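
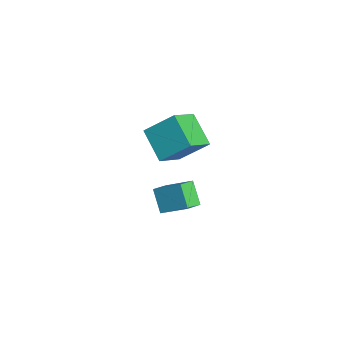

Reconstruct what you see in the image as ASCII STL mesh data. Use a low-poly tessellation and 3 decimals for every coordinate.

solid 
facet normal -0.834 -0.179 0.522
outer loop
vertex -3.19 -3.323 2.784
vertex -2.698 -1.966 4.035
vertex -4.058 -2.112 1.811
endloop
endfacet
facet normal -0.257 -0.711 -0.655
outer loop
vertex -2.482 -1.774 0.825
vertex -3.19 -3.323 2.784
vertex -4.058 -2.112 1.811
endloop
endfacet
facet normal -0.834 -0.179 0.522
outer loop
vertex -4.058 -2.112 1.811
vertex -2.698 -1.966 4.035
vertex -3.567 -0.755 3.062
endloop
endfacet
facet normal -0.488 0.681 -0.547
outer loop
vertex -3.567 -0.755 3.062
vertex -2.482 -1.774 0.825
vertex -4.058 -2.112 1.811
endloop
endfacet
facet normal 0.488 -0.681 0.546
outer loop
vertex -3.19 -3.323 2.784
vertex -1.122 -1.628 3.049
vertex -2.698 -1.966 4.035
endloop
endfacet
facet normal -0.257 -0.711 -0.655
outer loop
vertex -1.613 -2.985 1.798
vertex -3.19 -3.323 2.784
vertex -2.482 -1.774 0.825
endloop
endfacet
facet normal 0.488 -0.681 0.547
outer loop
vertex -1.613 -2.985 1.798
vertex -1.122 -1.628 3.049
vertex -3.19 -3.323 2.784
endloop
endfacet
facet normal 0.257 0.711 0.655
outer loop
vertex -2.698 -1.966 4.035
vertex -1.122 -1.628 3.049
vertex -3.567 -0.755 3.062
endloop
endfacet
facet normal -0.488 0.681 -0.547
outer loop
vertex -1.99 -0.417 2.076
vertex -2.482 -1.774 0.825
vertex -3.567 -0.755 3.062
endloop
endfacet
facet normal 0.257 0.711 0.655
outer loop
vertex -3.567 -0.755 3.062
vertex -1.122 -1.628 3.049
vertex -1.99 -0.417 2.076
endloop
endfacet
facet normal 0.834 0.179 -0.522
outer loop
vertex -1.99 -0.417 2.076
vertex -1.613 -2.985 1.798
vertex -2.482 -1.774 0.825
endloop
endfacet
facet normal 0.834 0.179 -0.522
outer loop
vertex -1.122 -1.628 3.049
vertex -1.613 -2.985 1.798
vertex -1.99 -0.417 2.076
endloop
endfacet
facet normal -0.676 -0.069 0.733
outer loop
vertex -3.751 -2.733 -2.495
vertex -2.851 -1.605 -1.559
vertex -4.29 -1.951 -2.919
endloop
endfacet
facet normal -0.524 -0.656 -0.544
outer loop
vertex -3.329 -1.855 -3.961
vertex -3.751 -2.733 -2.495
vertex -4.29 -1.951 -2.919
endloop
endfacet
facet normal -0.677 -0.067 0.733
outer loop
vertex -4.29 -1.951 -2.919
vertex -2.851 -1.605 -1.559
vertex -3.389 -0.823 -1.984
endloop
endfacet
facet normal -0.518 0.752 -0.408
outer loop
vertex -3.389 -0.823 -1.984
vertex -3.329 -1.855 -3.961
vertex -4.29 -1.951 -2.919
endloop
endfacet
facet normal 0.518 -0.752 0.408
outer loop
vertex -3.751 -2.733 -2.495
vertex -1.89 -1.509 -2.601
vertex -2.851 -1.605 -1.559
endloop
endfacet
facet normal -0.524 -0.656 -0.544
outer loop
vertex -2.791 -2.637 -3.536
vertex -3.751 -2.733 -2.495
vertex -3.329 -1.855 -3.961
endloop
endfacet
facet normal 0.518 -0.752 0.408
outer loop
vertex -2.791 -2.637 -3.536
vertex -1.89 -1.509 -2.601
vertex -3.751 -2.733 -2.495
endloop
endfacet
facet normal 0.524 0.656 0.544
outer loop
vertex -2.851 -1.605 -1.559
vertex -1.89 -1.509 -2.601
vertex -3.389 -0.823 -1.984
endloop
endfacet
facet normal -0.518 0.752 -0.408
outer loop
vertex -2.429 -0.727 -3.025
vertex -3.329 -1.855 -3.961
vertex -3.389 -0.823 -1.984
endloop
endfacet
facet normal 0.524 0.656 0.544
outer loop
vertex -3.389 -0.823 -1.984
vertex -1.89 -1.509 -2.601
vertex -2.429 -0.727 -3.025
endloop
endfacet
facet normal 0.677 0.068 -0.733
outer loop
vertex -2.429 -0.727 -3.025
vertex -2.791 -2.637 -3.536
vertex -3.329 -1.855 -3.961
endloop
endfacet
facet normal 0.676 0.068 -0.734
outer loop
vertex -1.89 -1.509 -2.601
vertex -2.791 -2.637 -3.536
vertex -2.429 -0.727 -3.025
endloop
endfacet

endsolid


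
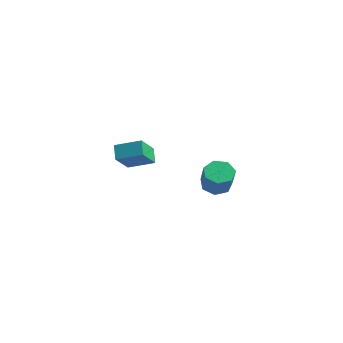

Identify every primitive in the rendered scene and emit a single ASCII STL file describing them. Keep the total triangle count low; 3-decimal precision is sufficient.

solid 
facet normal -0.478 0.344 -0.808
outer loop
vertex -2.736 4.325 -3.028
vertex -3.631 4.182 -2.56
vertex -3.037 5.011 -2.558
endloop
endfacet
facet normal 0.810 0.529 -0.253
outer loop
vertex -2.736 4.325 -3.028
vertex -3.037 5.011 -2.558
vertex -1.814 3.66 -1.468
endloop
endfacet
facet normal 0.810 0.529 -0.254
outer loop
vertex -1.814 3.66 -1.468
vertex -3.037 5.011 -2.558
vertex -2.115 4.347 -0.998
endloop
endfacet
facet normal 0.477 -0.344 0.809
outer loop
vertex -1.814 3.66 -1.468
vertex -2.115 4.347 -0.998
vertex -2.709 3.518 -1.0
endloop
endfacet
facet normal -0.478 0.344 -0.808
outer loop
vertex -3.037 5.011 -2.558
vertex -3.631 4.182 -2.56
vertex -3.785 5.074 -2.089
endloop
endfacet
facet normal 0.240 0.936 0.257
outer loop
vertex -3.037 5.011 -2.558
vertex -3.785 5.074 -2.089
vertex -2.115 4.347 -0.998
endloop
endfacet
facet normal 0.239 0.936 0.258
outer loop
vertex -2.115 4.347 -0.998
vertex -3.785 5.074 -2.089
vertex -2.863 4.409 -0.529
endloop
endfacet
facet normal 0.478 -0.344 0.808
outer loop
vertex -2.115 4.347 -0.998
vertex -2.863 4.409 -0.529
vertex -2.709 3.518 -1.0
endloop
endfacet
facet normal -0.478 0.344 -0.808
outer loop
vertex -3.785 5.074 -2.089
vertex -3.631 4.182 -2.56
vertex -4.417 4.465 -1.975
endloop
endfacet
facet normal -0.512 0.639 0.575
outer loop
vertex -3.785 5.074 -2.089
vertex -4.417 4.465 -1.975
vertex -2.863 4.409 -0.529
endloop
endfacet
facet normal -0.512 0.639 0.575
outer loop
vertex -2.863 4.409 -0.529
vertex -4.417 4.465 -1.975
vertex -3.495 3.8 -0.415
endloop
endfacet
facet normal 0.478 -0.345 0.808
outer loop
vertex -2.863 4.409 -0.529
vertex -3.495 3.8 -0.415
vertex -2.709 3.518 -1.0
endloop
endfacet
facet normal -0.478 0.344 -0.808
outer loop
vertex -4.417 4.465 -1.975
vertex -3.631 4.182 -2.56
vertex -4.457 3.643 -2.301
endloop
endfacet
facet normal -0.877 -0.139 0.459
outer loop
vertex -4.417 4.465 -1.975
vertex -4.457 3.643 -2.301
vertex -3.495 3.8 -0.415
endloop
endfacet
facet normal -0.877 -0.140 0.459
outer loop
vertex -3.495 3.8 -0.415
vertex -4.457 3.643 -2.301
vertex -3.535 2.979 -0.741
endloop
endfacet
facet normal 0.478 -0.344 0.808
outer loop
vertex -3.495 3.8 -0.415
vertex -3.535 2.979 -0.741
vertex -2.709 3.518 -1.0
endloop
endfacet
facet normal -0.478 0.344 -0.808
outer loop
vertex -4.457 3.643 -2.301
vertex -3.631 4.182 -2.56
vertex -3.875 3.227 -2.822
endloop
endfacet
facet normal -0.583 -0.813 -0.002
outer loop
vertex -4.457 3.643 -2.301
vertex -3.875 3.227 -2.822
vertex -3.535 2.979 -0.741
endloop
endfacet
facet normal -0.583 -0.813 -0.002
outer loop
vertex -3.535 2.979 -0.741
vertex -3.875 3.227 -2.822
vertex -2.953 2.563 -1.263
endloop
endfacet
facet normal 0.478 -0.345 0.808
outer loop
vertex -3.535 2.979 -0.741
vertex -2.953 2.563 -1.263
vertex -2.709 3.518 -1.0
endloop
endfacet
facet normal -0.478 0.344 -0.808
outer loop
vertex -3.875 3.227 -2.822
vertex -3.631 4.182 -2.56
vertex -3.109 3.531 -3.146
endloop
endfacet
facet normal 0.151 -0.874 -0.462
outer loop
vertex -3.875 3.227 -2.822
vertex -3.109 3.531 -3.146
vertex -2.953 2.563 -1.263
endloop
endfacet
facet normal 0.151 -0.874 -0.462
outer loop
vertex -2.953 2.563 -1.263
vertex -3.109 3.531 -3.146
vertex -2.187 2.866 -1.586
endloop
endfacet
facet normal 0.477 -0.345 0.808
outer loop
vertex -2.953 2.563 -1.263
vertex -2.187 2.866 -1.586
vertex -2.709 3.518 -1.0
endloop
endfacet
facet normal -0.478 0.344 -0.808
outer loop
vertex -3.109 3.531 -3.146
vertex -3.631 4.182 -2.56
vertex -2.736 4.325 -3.028
endloop
endfacet
facet normal 0.771 -0.277 -0.574
outer loop
vertex -3.109 3.531 -3.146
vertex -2.736 4.325 -3.028
vertex -2.187 2.866 -1.586
endloop
endfacet
facet normal 0.771 -0.277 -0.574
outer loop
vertex -2.187 2.866 -1.586
vertex -2.736 4.325 -3.028
vertex -1.814 3.66 -1.468
endloop
endfacet
facet normal 0.477 -0.344 0.808
outer loop
vertex -2.187 2.866 -1.586
vertex -1.814 3.66 -1.468
vertex -2.709 3.518 -1.0
endloop
endfacet
facet normal -0.781 -0.542 -0.311
outer loop
vertex -2.786 -4.901 2.842
vertex -3.435 -4.406 3.609
vertex -3.232 -3.536 1.583
endloop
endfacet
facet normal 0.580 -0.442 -0.685
outer loop
vertex -1.905 -2.614 2.111
vertex -2.786 -4.901 2.842
vertex -3.232 -3.536 1.583
endloop
endfacet
facet normal -0.781 -0.542 -0.311
outer loop
vertex -3.232 -3.536 1.583
vertex -3.435 -4.406 3.609
vertex -3.881 -3.041 2.349
endloop
endfacet
facet normal -0.234 0.714 -0.660
outer loop
vertex -3.881 -3.041 2.349
vertex -1.905 -2.614 2.111
vertex -3.232 -3.536 1.583
endloop
endfacet
facet normal 0.234 -0.715 0.659
outer loop
vertex -2.786 -4.901 2.842
vertex -2.108 -3.484 4.137
vertex -3.435 -4.406 3.609
endloop
endfacet
facet normal 0.580 -0.442 -0.684
outer loop
vertex -1.459 -3.979 3.371
vertex -2.786 -4.901 2.842
vertex -1.905 -2.614 2.111
endloop
endfacet
facet normal 0.233 -0.714 0.660
outer loop
vertex -1.459 -3.979 3.371
vertex -2.108 -3.484 4.137
vertex -2.786 -4.901 2.842
endloop
endfacet
facet normal -0.580 0.442 0.684
outer loop
vertex -3.435 -4.406 3.609
vertex -2.108 -3.484 4.137
vertex -3.881 -3.041 2.349
endloop
endfacet
facet normal -0.234 0.715 -0.659
outer loop
vertex -2.554 -2.119 2.878
vertex -1.905 -2.614 2.111
vertex -3.881 -3.041 2.349
endloop
endfacet
facet normal -0.580 0.442 0.684
outer loop
vertex -3.881 -3.041 2.349
vertex -2.108 -3.484 4.137
vertex -2.554 -2.119 2.878
endloop
endfacet
facet normal 0.781 0.542 0.311
outer loop
vertex -2.554 -2.119 2.878
vertex -1.459 -3.979 3.371
vertex -1.905 -2.614 2.111
endloop
endfacet
facet normal 0.781 0.542 0.311
outer loop
vertex -2.108 -3.484 4.137
vertex -1.459 -3.979 3.371
vertex -2.554 -2.119 2.878
endloop
endfacet

endsolid


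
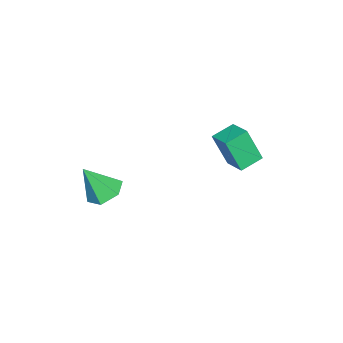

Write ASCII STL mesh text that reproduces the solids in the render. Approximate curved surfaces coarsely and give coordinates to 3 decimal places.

solid 
facet normal -0.767 0.579 0.278
outer loop
vertex -1.348 0.605 3.424
vertex -0.771 1.248 3.677
vertex -1.396 1.136 2.184
endloop
endfacet
facet normal -0.641 -0.714 -0.281
outer loop
vertex -0.729 0.632 1.943
vertex -1.348 0.605 3.424
vertex -1.396 1.136 2.184
endloop
endfacet
facet normal -0.767 0.579 0.278
outer loop
vertex -1.396 1.136 2.184
vertex -0.771 1.248 3.677
vertex -0.819 1.779 2.437
endloop
endfacet
facet normal -0.035 0.393 -0.919
outer loop
vertex -0.819 1.779 2.437
vertex -0.729 0.632 1.943
vertex -1.396 1.136 2.184
endloop
endfacet
facet normal 0.035 -0.393 0.919
outer loop
vertex -1.348 0.605 3.424
vertex -0.104 0.744 3.436
vertex -0.771 1.248 3.677
endloop
endfacet
facet normal -0.641 -0.714 -0.281
outer loop
vertex -0.681 0.101 3.183
vertex -1.348 0.605 3.424
vertex -0.729 0.632 1.943
endloop
endfacet
facet normal 0.035 -0.393 0.919
outer loop
vertex -0.681 0.101 3.183
vertex -0.104 0.744 3.436
vertex -1.348 0.605 3.424
endloop
endfacet
facet normal 0.641 0.714 0.281
outer loop
vertex -0.771 1.248 3.677
vertex -0.104 0.744 3.436
vertex -0.819 1.779 2.437
endloop
endfacet
facet normal -0.035 0.393 -0.919
outer loop
vertex -0.152 1.275 2.196
vertex -0.729 0.632 1.943
vertex -0.819 1.779 2.437
endloop
endfacet
facet normal 0.641 0.714 0.281
outer loop
vertex -0.819 1.779 2.437
vertex -0.104 0.744 3.436
vertex -0.152 1.275 2.196
endloop
endfacet
facet normal 0.767 -0.579 -0.278
outer loop
vertex -0.152 1.275 2.196
vertex -0.681 0.101 3.183
vertex -0.729 0.632 1.943
endloop
endfacet
facet normal 0.767 -0.579 -0.278
outer loop
vertex -0.104 0.744 3.436
vertex -0.681 0.101 3.183
vertex -0.152 1.275 2.196
endloop
endfacet
facet normal -0.194 0.466 -0.863
outer loop
vertex 3.593 -2.52 2.617
vertex 3.224 -2.077 2.939
vertex 3.869 -1.968 2.853
endloop
endfacet
facet normal 0.891 -0.454 0.021
outer loop
vertex 3.593 -2.52 2.617
vertex 3.869 -1.968 2.853
vertex 3.476 -2.683 4.061
endloop
endfacet
facet normal -0.194 0.465 -0.864
outer loop
vertex 3.869 -1.968 2.853
vertex 3.224 -2.077 2.939
vertex 3.5 -1.526 3.174
endloop
endfacet
facet normal 0.815 0.341 0.467
outer loop
vertex 3.869 -1.968 2.853
vertex 3.5 -1.526 3.174
vertex 3.476 -2.683 4.061
endloop
endfacet
facet normal -0.193 0.465 -0.864
outer loop
vertex 3.5 -1.526 3.174
vertex 3.224 -2.077 2.939
vertex 2.854 -1.635 3.26
endloop
endfacet
facet normal 0.003 0.608 0.794
outer loop
vertex 3.5 -1.526 3.174
vertex 2.854 -1.635 3.26
vertex 3.476 -2.683 4.061
endloop
endfacet
facet normal -0.194 0.465 -0.864
outer loop
vertex 2.854 -1.635 3.26
vertex 3.224 -2.077 2.939
vertex 2.579 -2.186 3.025
endloop
endfacet
facet normal -0.735 0.079 0.674
outer loop
vertex 2.854 -1.635 3.26
vertex 2.579 -2.186 3.025
vertex 3.476 -2.683 4.061
endloop
endfacet
facet normal -0.194 0.466 -0.863
outer loop
vertex 2.579 -2.186 3.025
vertex 3.224 -2.077 2.939
vertex 2.948 -2.629 2.703
endloop
endfacet
facet normal -0.660 -0.716 0.228
outer loop
vertex 2.579 -2.186 3.025
vertex 2.948 -2.629 2.703
vertex 3.476 -2.683 4.061
endloop
endfacet
facet normal -0.194 0.466 -0.863
outer loop
vertex 2.948 -2.629 2.703
vertex 3.224 -2.077 2.939
vertex 3.593 -2.52 2.617
endloop
endfacet
facet normal 0.153 -0.983 -0.099
outer loop
vertex 2.948 -2.629 2.703
vertex 3.593 -2.52 2.617
vertex 3.476 -2.683 4.061
endloop
endfacet

endsolid


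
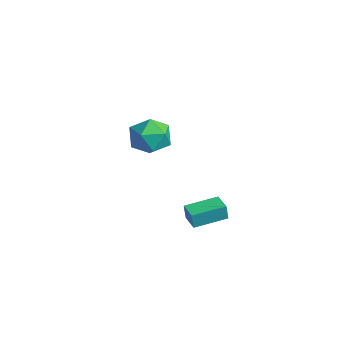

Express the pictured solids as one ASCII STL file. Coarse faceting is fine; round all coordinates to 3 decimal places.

solid 
facet normal -0.584 0.809 0.060
outer loop
vertex -3.819 2.901 2.582
vertex -4.321 2.461 3.628
vertex -3.314 3.184 3.68
endloop
endfacet
facet normal 0.032 0.964 -0.263
outer loop
vertex -3.819 2.901 2.582
vertex -3.314 3.184 3.68
vertex -2.585 2.897 2.717
endloop
endfacet
facet normal 0.093 0.541 -0.836
outer loop
vertex -3.819 2.901 2.582
vertex -2.585 2.897 2.717
vertex -3.142 1.996 2.071
endloop
endfacet
facet normal -0.485 0.125 -0.865
outer loop
vertex -3.819 2.901 2.582
vertex -3.142 1.996 2.071
vertex -4.215 1.727 2.634
endloop
endfacet
facet normal -0.904 0.291 -0.312
outer loop
vertex -3.819 2.901 2.582
vertex -4.215 1.727 2.634
vertex -4.321 2.461 3.628
endloop
endfacet
facet normal 0.563 0.805 0.187
outer loop
vertex -2.585 2.897 2.717
vertex -3.314 3.184 3.68
vertex -2.325 2.453 3.846
endloop
endfacet
facet normal -0.435 0.554 0.710
outer loop
vertex -3.314 3.184 3.68
vertex -4.321 2.461 3.628
vertex -3.398 2.184 4.409
endloop
endfacet
facet normal -0.953 -0.284 0.108
outer loop
vertex -4.321 2.461 3.628
vertex -4.215 1.727 2.634
vertex -3.955 1.283 3.763
endloop
endfacet
facet normal -0.275 -0.551 -0.788
outer loop
vertex -4.215 1.727 2.634
vertex -3.142 1.996 2.071
vertex -3.226 0.996 2.8
endloop
endfacet
facet normal 0.662 0.121 -0.740
outer loop
vertex -3.142 1.996 2.071
vertex -2.585 2.897 2.717
vertex -2.219 1.719 2.852
endloop
endfacet
facet normal 0.485 -0.125 0.865
outer loop
vertex -2.721 1.279 3.898
vertex -2.325 2.453 3.846
vertex -3.398 2.184 4.409
endloop
endfacet
facet normal -0.093 -0.541 0.836
outer loop
vertex -2.721 1.279 3.898
vertex -3.398 2.184 4.409
vertex -3.955 1.283 3.763
endloop
endfacet
facet normal -0.032 -0.964 0.263
outer loop
vertex -2.721 1.279 3.898
vertex -3.955 1.283 3.763
vertex -3.226 0.996 2.8
endloop
endfacet
facet normal 0.584 -0.809 -0.060
outer loop
vertex -2.721 1.279 3.898
vertex -3.226 0.996 2.8
vertex -2.219 1.719 2.852
endloop
endfacet
facet normal 0.904 -0.291 0.312
outer loop
vertex -2.721 1.279 3.898
vertex -2.219 1.719 2.852
vertex -2.325 2.453 3.846
endloop
endfacet
facet normal 0.275 0.551 0.788
outer loop
vertex -3.398 2.184 4.409
vertex -2.325 2.453 3.846
vertex -3.314 3.184 3.68
endloop
endfacet
facet normal -0.662 -0.121 0.740
outer loop
vertex -3.955 1.283 3.763
vertex -3.398 2.184 4.409
vertex -4.321 2.461 3.628
endloop
endfacet
facet normal -0.563 -0.805 -0.187
outer loop
vertex -3.226 0.996 2.8
vertex -3.955 1.283 3.763
vertex -4.215 1.727 2.634
endloop
endfacet
facet normal 0.435 -0.554 -0.710
outer loop
vertex -2.219 1.719 2.852
vertex -3.226 0.996 2.8
vertex -3.142 1.996 2.071
endloop
endfacet
facet normal 0.953 0.284 -0.108
outer loop
vertex -2.325 2.453 3.846
vertex -2.219 1.719 2.852
vertex -2.585 2.897 2.717
endloop
endfacet
facet normal -0.990 0.143 -0.008
outer loop
vertex 2.613 0.748 2.204
vertex 2.865 2.498 2.412
vertex 2.635 0.85 1.32
endloop
endfacet
facet normal -0.142 -0.983 -0.117
outer loop
vertex 3.655 0.702 1.328
vertex 2.613 0.748 2.204
vertex 2.635 0.85 1.32
endloop
endfacet
facet normal -0.990 0.143 -0.008
outer loop
vertex 2.635 0.85 1.32
vertex 2.865 2.498 2.412
vertex 2.887 2.6 1.528
endloop
endfacet
facet normal 0.024 0.115 -0.993
outer loop
vertex 2.887 2.6 1.528
vertex 3.655 0.702 1.328
vertex 2.635 0.85 1.32
endloop
endfacet
facet normal -0.024 -0.115 0.993
outer loop
vertex 2.613 0.748 2.204
vertex 3.885 2.35 2.42
vertex 2.865 2.498 2.412
endloop
endfacet
facet normal -0.142 -0.983 -0.117
outer loop
vertex 3.633 0.6 2.212
vertex 2.613 0.748 2.204
vertex 3.655 0.702 1.328
endloop
endfacet
facet normal -0.024 -0.115 0.993
outer loop
vertex 3.633 0.6 2.212
vertex 3.885 2.35 2.42
vertex 2.613 0.748 2.204
endloop
endfacet
facet normal 0.142 0.983 0.117
outer loop
vertex 2.865 2.498 2.412
vertex 3.885 2.35 2.42
vertex 2.887 2.6 1.528
endloop
endfacet
facet normal 0.024 0.115 -0.993
outer loop
vertex 3.907 2.452 1.536
vertex 3.655 0.702 1.328
vertex 2.887 2.6 1.528
endloop
endfacet
facet normal 0.142 0.983 0.117
outer loop
vertex 2.887 2.6 1.528
vertex 3.885 2.35 2.42
vertex 3.907 2.452 1.536
endloop
endfacet
facet normal 0.990 -0.143 0.008
outer loop
vertex 3.907 2.452 1.536
vertex 3.633 0.6 2.212
vertex 3.655 0.702 1.328
endloop
endfacet
facet normal 0.990 -0.143 0.008
outer loop
vertex 3.885 2.35 2.42
vertex 3.633 0.6 2.212
vertex 3.907 2.452 1.536
endloop
endfacet

endsolid


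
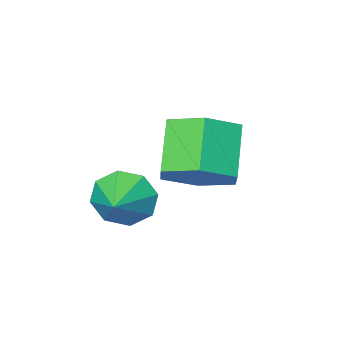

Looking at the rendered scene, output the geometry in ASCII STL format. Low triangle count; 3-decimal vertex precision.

solid 
facet normal -0.653 -0.687 -0.319
outer loop
vertex -0.472 -0.012 -1.965
vertex -0.943 0.119 -1.282
vertex -0.912 0.448 -2.054
endloop
endfacet
facet normal 0.644 0.504 -0.576
outer loop
vertex -0.472 -0.012 -1.965
vertex -0.912 0.448 -2.054
vertex -0.237 0.861 -0.938
endloop
endfacet
facet normal -0.654 -0.686 -0.319
outer loop
vertex -0.912 0.448 -2.054
vertex -0.943 0.119 -1.282
vertex -1.37 0.716 -1.691
endloop
endfacet
facet normal 0.174 0.884 -0.433
outer loop
vertex -0.912 0.448 -2.054
vertex -1.37 0.716 -1.691
vertex -0.237 0.861 -0.938
endloop
endfacet
facet normal -0.653 -0.686 -0.320
outer loop
vertex -1.37 0.716 -1.691
vertex -0.943 0.119 -1.282
vertex -1.578 0.633 -1.088
endloop
endfacet
facet normal -0.175 0.982 0.075
outer loop
vertex -1.37 0.716 -1.691
vertex -1.578 0.633 -1.088
vertex -0.237 0.861 -0.938
endloop
endfacet
facet normal -0.653 -0.687 -0.319
outer loop
vertex -1.578 0.633 -1.088
vertex -0.943 0.119 -1.282
vertex -1.414 0.25 -0.599
endloop
endfacet
facet normal -0.198 0.738 0.645
outer loop
vertex -1.578 0.633 -1.088
vertex -1.414 0.25 -0.599
vertex -0.237 0.861 -0.938
endloop
endfacet
facet normal -0.653 -0.687 -0.318
outer loop
vertex -1.414 0.25 -0.599
vertex -0.943 0.119 -1.282
vertex -0.973 -0.21 -0.51
endloop
endfacet
facet normal 0.119 0.297 0.947
outer loop
vertex -1.414 0.25 -0.599
vertex -0.973 -0.21 -0.51
vertex -0.237 0.861 -0.938
endloop
endfacet
facet normal -0.653 -0.687 -0.318
outer loop
vertex -0.973 -0.21 -0.51
vertex -0.943 0.119 -1.282
vertex -0.515 -0.477 -0.873
endloop
endfacet
facet normal 0.589 -0.083 0.804
outer loop
vertex -0.973 -0.21 -0.51
vertex -0.515 -0.477 -0.873
vertex -0.237 0.861 -0.938
endloop
endfacet
facet normal -0.653 -0.687 -0.318
outer loop
vertex -0.515 -0.477 -0.873
vertex -0.943 0.119 -1.282
vertex -0.308 -0.395 -1.476
endloop
endfacet
facet normal 0.938 -0.180 0.297
outer loop
vertex -0.515 -0.477 -0.873
vertex -0.308 -0.395 -1.476
vertex -0.237 0.861 -0.938
endloop
endfacet
facet normal -0.653 -0.687 -0.319
outer loop
vertex -0.308 -0.395 -1.476
vertex -0.943 0.119 -1.282
vertex -0.472 -0.012 -1.965
endloop
endfacet
facet normal 0.960 0.063 -0.273
outer loop
vertex -0.308 -0.395 -1.476
vertex -0.472 -0.012 -1.965
vertex -0.237 0.861 -0.938
endloop
endfacet
facet normal 0.445 0.548 -0.708
outer loop
vertex -2.196 1.461 -0.022
vertex -2.576 0.826 -0.753
vertex -3.122 1.658 -0.452
endloop
endfacet
facet normal -0.093 0.815 0.573
outer loop
vertex -2.196 1.461 -0.022
vertex -3.122 1.658 -0.452
vertex -2.903 0.589 1.104
endloop
endfacet
facet normal -0.093 0.815 0.573
outer loop
vertex -2.903 0.589 1.104
vertex -3.122 1.658 -0.452
vertex -3.83 0.786 0.674
endloop
endfacet
facet normal -0.445 -0.548 0.708
outer loop
vertex -2.903 0.589 1.104
vertex -3.83 0.786 0.674
vertex -3.284 -0.046 0.373
endloop
endfacet
facet normal 0.444 0.548 -0.709
outer loop
vertex -3.122 1.658 -0.452
vertex -2.576 0.826 -0.753
vertex -3.503 1.023 -1.182
endloop
endfacet
facet normal -0.817 0.572 -0.071
outer loop
vertex -3.122 1.658 -0.452
vertex -3.503 1.023 -1.182
vertex -3.83 0.786 0.674
endloop
endfacet
facet normal -0.818 0.571 -0.071
outer loop
vertex -3.83 0.786 0.674
vertex -3.503 1.023 -1.182
vertex -4.21 0.151 -0.056
endloop
endfacet
facet normal -0.445 -0.548 0.708
outer loop
vertex -3.83 0.786 0.674
vertex -4.21 0.151 -0.056
vertex -3.284 -0.046 0.373
endloop
endfacet
facet normal 0.444 0.549 -0.708
outer loop
vertex -3.503 1.023 -1.182
vertex -2.576 0.826 -0.753
vertex -2.957 0.191 -1.484
endloop
endfacet
facet normal -0.726 -0.243 -0.644
outer loop
vertex -3.503 1.023 -1.182
vertex -2.957 0.191 -1.484
vertex -4.21 0.151 -0.056
endloop
endfacet
facet normal -0.726 -0.243 -0.644
outer loop
vertex -4.21 0.151 -0.056
vertex -2.957 0.191 -1.484
vertex -3.664 -0.681 -0.358
endloop
endfacet
facet normal -0.445 -0.549 0.708
outer loop
vertex -4.21 0.151 -0.056
vertex -3.664 -0.681 -0.358
vertex -3.284 -0.046 0.373
endloop
endfacet
facet normal 0.445 0.548 -0.708
outer loop
vertex -2.957 0.191 -1.484
vertex -2.576 0.826 -0.753
vertex -2.03 -0.006 -1.054
endloop
endfacet
facet normal 0.093 -0.815 -0.573
outer loop
vertex -2.957 0.191 -1.484
vertex -2.03 -0.006 -1.054
vertex -3.664 -0.681 -0.358
endloop
endfacet
facet normal 0.093 -0.815 -0.573
outer loop
vertex -3.664 -0.681 -0.358
vertex -2.03 -0.006 -1.054
vertex -2.738 -0.878 0.072
endloop
endfacet
facet normal -0.445 -0.548 0.708
outer loop
vertex -3.664 -0.681 -0.358
vertex -2.738 -0.878 0.072
vertex -3.284 -0.046 0.373
endloop
endfacet
facet normal 0.445 0.548 -0.708
outer loop
vertex -2.03 -0.006 -1.054
vertex -2.576 0.826 -0.753
vertex -1.65 0.629 -0.324
endloop
endfacet
facet normal 0.818 -0.571 0.072
outer loop
vertex -2.03 -0.006 -1.054
vertex -1.65 0.629 -0.324
vertex -2.738 -0.878 0.072
endloop
endfacet
facet normal 0.817 -0.572 0.071
outer loop
vertex -2.738 -0.878 0.072
vertex -1.65 0.629 -0.324
vertex -2.357 -0.243 0.802
endloop
endfacet
facet normal -0.444 -0.548 0.709
outer loop
vertex -2.738 -0.878 0.072
vertex -2.357 -0.243 0.802
vertex -3.284 -0.046 0.373
endloop
endfacet
facet normal 0.445 0.549 -0.708
outer loop
vertex -1.65 0.629 -0.324
vertex -2.576 0.826 -0.753
vertex -2.196 1.461 -0.022
endloop
endfacet
facet normal 0.726 0.243 0.644
outer loop
vertex -1.65 0.629 -0.324
vertex -2.196 1.461 -0.022
vertex -2.357 -0.243 0.802
endloop
endfacet
facet normal 0.726 0.243 0.644
outer loop
vertex -2.357 -0.243 0.802
vertex -2.196 1.461 -0.022
vertex -2.903 0.589 1.104
endloop
endfacet
facet normal -0.444 -0.549 0.708
outer loop
vertex -2.357 -0.243 0.802
vertex -2.903 0.589 1.104
vertex -3.284 -0.046 0.373
endloop
endfacet

endsolid


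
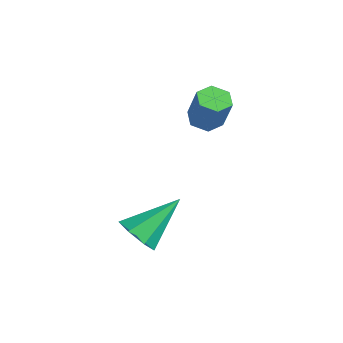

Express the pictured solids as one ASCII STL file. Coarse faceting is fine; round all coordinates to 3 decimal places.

solid 
facet normal -0.031 -0.796 -0.604
outer loop
vertex -0.828 -3.869 -3.201
vertex -1.109 -3.429 -3.767
vertex -0.374 -3.584 -3.6
endloop
endfacet
facet normal 0.698 -0.126 0.705
outer loop
vertex -0.828 -3.869 -3.201
vertex -0.374 -3.584 -3.6
vertex -1.051 -1.931 -2.633
endloop
endfacet
facet normal -0.031 -0.797 -0.603
outer loop
vertex -0.374 -3.584 -3.6
vertex -1.109 -3.429 -3.767
vertex -0.473 -3.183 -4.125
endloop
endfacet
facet normal 0.938 0.337 0.081
outer loop
vertex -0.374 -3.584 -3.6
vertex -0.473 -3.183 -4.125
vertex -1.051 -1.931 -2.633
endloop
endfacet
facet normal -0.031 -0.797 -0.603
outer loop
vertex -0.473 -3.183 -4.125
vertex -1.109 -3.429 -3.767
vertex -1.052 -2.967 -4.38
endloop
endfacet
facet normal 0.479 0.755 -0.448
outer loop
vertex -0.473 -3.183 -4.125
vertex -1.052 -2.967 -4.38
vertex -1.051 -1.931 -2.633
endloop
endfacet
facet normal -0.031 -0.797 -0.603
outer loop
vertex -1.052 -2.967 -4.38
vertex -1.109 -3.429 -3.767
vertex -1.674 -3.099 -4.174
endloop
endfacet
facet normal -0.332 0.812 -0.481
outer loop
vertex -1.052 -2.967 -4.38
vertex -1.674 -3.099 -4.174
vertex -1.051 -1.931 -2.633
endloop
endfacet
facet normal -0.032 -0.797 -0.603
outer loop
vertex -1.674 -3.099 -4.174
vertex -1.109 -3.429 -3.767
vertex -1.87 -3.479 -3.661
endloop
endfacet
facet normal -0.885 0.465 0.006
outer loop
vertex -1.674 -3.099 -4.174
vertex -1.87 -3.479 -3.661
vertex -1.051 -1.931 -2.633
endloop
endfacet
facet normal -0.032 -0.797 -0.604
outer loop
vertex -1.87 -3.479 -3.661
vertex -1.109 -3.429 -3.767
vertex -1.494 -3.822 -3.228
endloop
endfacet
facet normal -0.764 -0.024 0.645
outer loop
vertex -1.87 -3.479 -3.661
vertex -1.494 -3.822 -3.228
vertex -1.051 -1.931 -2.633
endloop
endfacet
facet normal -0.032 -0.797 -0.604
outer loop
vertex -1.494 -3.822 -3.228
vertex -1.109 -3.429 -3.767
vertex -0.828 -3.869 -3.201
endloop
endfacet
facet normal -0.059 -0.287 0.956
outer loop
vertex -1.494 -3.822 -3.228
vertex -0.828 -3.869 -3.201
vertex -1.051 -1.931 -2.633
endloop
endfacet
facet normal -0.387 -0.013 -0.922
outer loop
vertex -3.39 1.075 -1.748
vertex -3.829 0.681 -1.558
vertex -3.926 1.293 -1.526
endloop
endfacet
facet normal 0.320 0.936 -0.148
outer loop
vertex -3.39 1.075 -1.748
vertex -3.926 1.293 -1.526
vertex -2.872 1.093 -0.512
endloop
endfacet
facet normal 0.319 0.937 -0.146
outer loop
vertex -2.872 1.093 -0.512
vertex -3.926 1.293 -1.526
vertex -3.408 1.31 -0.29
endloop
endfacet
facet normal 0.387 0.013 0.922
outer loop
vertex -2.872 1.093 -0.512
vertex -3.408 1.31 -0.29
vertex -3.311 0.699 -0.322
endloop
endfacet
facet normal -0.387 -0.013 -0.922
outer loop
vertex -3.926 1.293 -1.526
vertex -3.829 0.681 -1.558
vertex -4.366 0.899 -1.336
endloop
endfacet
facet normal -0.590 0.772 0.236
outer loop
vertex -3.926 1.293 -1.526
vertex -4.366 0.899 -1.336
vertex -3.408 1.31 -0.29
endloop
endfacet
facet normal -0.590 0.772 0.236
outer loop
vertex -3.408 1.31 -0.29
vertex -4.366 0.899 -1.336
vertex -3.848 0.916 -0.1
endloop
endfacet
facet normal 0.387 0.013 0.922
outer loop
vertex -3.408 1.31 -0.29
vertex -3.848 0.916 -0.1
vertex -3.311 0.699 -0.322
endloop
endfacet
facet normal -0.387 -0.014 -0.922
outer loop
vertex -4.366 0.899 -1.336
vertex -3.829 0.681 -1.558
vertex -4.268 0.287 -1.368
endloop
endfacet
facet normal -0.909 -0.166 0.383
outer loop
vertex -4.366 0.899 -1.336
vertex -4.268 0.287 -1.368
vertex -3.848 0.916 -0.1
endloop
endfacet
facet normal -0.909 -0.166 0.383
outer loop
vertex -3.848 0.916 -0.1
vertex -4.268 0.287 -1.368
vertex -3.75 0.305 -0.132
endloop
endfacet
facet normal 0.387 0.014 0.922
outer loop
vertex -3.848 0.916 -0.1
vertex -3.75 0.305 -0.132
vertex -3.311 0.699 -0.322
endloop
endfacet
facet normal -0.387 -0.013 -0.922
outer loop
vertex -4.268 0.287 -1.368
vertex -3.829 0.681 -1.558
vertex -3.732 0.07 -1.59
endloop
endfacet
facet normal -0.318 -0.937 0.147
outer loop
vertex -4.268 0.287 -1.368
vertex -3.732 0.07 -1.59
vertex -3.75 0.305 -0.132
endloop
endfacet
facet normal -0.320 -0.936 0.147
outer loop
vertex -3.75 0.305 -0.132
vertex -3.732 0.07 -1.59
vertex -3.214 0.087 -0.354
endloop
endfacet
facet normal 0.387 0.013 0.922
outer loop
vertex -3.75 0.305 -0.132
vertex -3.214 0.087 -0.354
vertex -3.311 0.699 -0.322
endloop
endfacet
facet normal -0.387 -0.013 -0.922
outer loop
vertex -3.732 0.07 -1.59
vertex -3.829 0.681 -1.558
vertex -3.292 0.464 -1.78
endloop
endfacet
facet normal 0.590 -0.772 -0.236
outer loop
vertex -3.732 0.07 -1.59
vertex -3.292 0.464 -1.78
vertex -3.214 0.087 -0.354
endloop
endfacet
facet normal 0.590 -0.772 -0.236
outer loop
vertex -3.214 0.087 -0.354
vertex -3.292 0.464 -1.78
vertex -2.774 0.481 -0.544
endloop
endfacet
facet normal 0.387 0.013 0.922
outer loop
vertex -3.214 0.087 -0.354
vertex -2.774 0.481 -0.544
vertex -3.311 0.699 -0.322
endloop
endfacet
facet normal -0.387 -0.014 -0.922
outer loop
vertex -3.292 0.464 -1.78
vertex -3.829 0.681 -1.558
vertex -3.39 1.075 -1.748
endloop
endfacet
facet normal 0.909 0.166 -0.383
outer loop
vertex -3.292 0.464 -1.78
vertex -3.39 1.075 -1.748
vertex -2.774 0.481 -0.544
endloop
endfacet
facet normal 0.909 0.166 -0.383
outer loop
vertex -2.774 0.481 -0.544
vertex -3.39 1.075 -1.748
vertex -2.872 1.093 -0.512
endloop
endfacet
facet normal 0.387 0.014 0.922
outer loop
vertex -2.774 0.481 -0.544
vertex -2.872 1.093 -0.512
vertex -3.311 0.699 -0.322
endloop
endfacet

endsolid


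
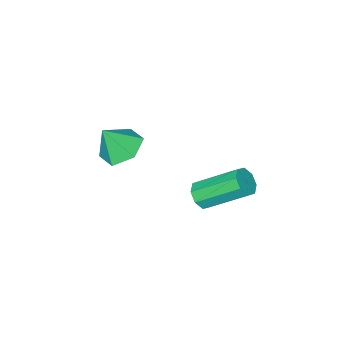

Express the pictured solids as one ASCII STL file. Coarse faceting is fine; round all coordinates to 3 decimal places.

solid 
facet normal 0.481 -0.647 -0.592
outer loop
vertex 0.862 -0.004 0.457
vertex 0.386 -0.255 0.345
vertex 0.669 0.16 0.121
endloop
endfacet
facet normal 0.747 0.656 -0.109
outer loop
vertex 0.862 -0.004 0.457
vertex 0.669 0.16 0.121
vertex -0.01 1.167 1.528
endloop
endfacet
facet normal 0.747 0.656 -0.109
outer loop
vertex -0.01 1.167 1.528
vertex 0.669 0.16 0.121
vertex -0.203 1.331 1.191
endloop
endfacet
facet normal -0.483 0.646 0.591
outer loop
vertex -0.01 1.167 1.528
vertex -0.203 1.331 1.191
vertex -0.486 0.915 1.415
endloop
endfacet
facet normal 0.482 -0.647 -0.591
outer loop
vertex 0.669 0.16 0.121
vertex 0.386 -0.255 0.345
vertex 0.31 0.08 -0.084
endloop
endfacet
facet normal 0.203 0.739 -0.643
outer loop
vertex 0.669 0.16 0.121
vertex 0.31 0.08 -0.084
vertex -0.203 1.331 1.191
endloop
endfacet
facet normal 0.203 0.739 -0.643
outer loop
vertex -0.203 1.331 1.191
vertex 0.31 0.08 -0.084
vertex -0.562 1.251 0.986
endloop
endfacet
facet normal -0.482 0.646 0.592
outer loop
vertex -0.203 1.331 1.191
vertex -0.562 1.251 0.986
vertex -0.486 0.915 1.415
endloop
endfacet
facet normal 0.481 -0.648 -0.591
outer loop
vertex 0.31 0.08 -0.084
vertex 0.386 -0.255 0.345
vertex -0.005 -0.196 -0.038
endloop
endfacet
facet normal -0.458 0.389 -0.799
outer loop
vertex 0.31 0.08 -0.084
vertex -0.005 -0.196 -0.038
vertex -0.562 1.251 0.986
endloop
endfacet
facet normal -0.459 0.389 -0.799
outer loop
vertex -0.562 1.251 0.986
vertex -0.005 -0.196 -0.038
vertex -0.876 0.975 1.032
endloop
endfacet
facet normal -0.482 0.647 0.592
outer loop
vertex -0.562 1.251 0.986
vertex -0.876 0.975 1.032
vertex -0.486 0.915 1.415
endloop
endfacet
facet normal 0.482 -0.646 -0.592
outer loop
vertex -0.005 -0.196 -0.038
vertex 0.386 -0.255 0.345
vertex -0.09 -0.507 0.232
endloop
endfacet
facet normal -0.853 -0.190 -0.487
outer loop
vertex -0.005 -0.196 -0.038
vertex -0.09 -0.507 0.232
vertex -0.876 0.975 1.032
endloop
endfacet
facet normal -0.852 -0.189 -0.487
outer loop
vertex -0.876 0.975 1.032
vertex -0.09 -0.507 0.232
vertex -0.962 0.664 1.303
endloop
endfacet
facet normal -0.481 0.648 0.591
outer loop
vertex -0.876 0.975 1.032
vertex -0.962 0.664 1.303
vertex -0.486 0.915 1.415
endloop
endfacet
facet normal 0.483 -0.646 -0.591
outer loop
vertex -0.09 -0.507 0.232
vertex 0.386 -0.255 0.345
vertex 0.103 -0.671 0.569
endloop
endfacet
facet normal -0.747 -0.656 0.109
outer loop
vertex -0.09 -0.507 0.232
vertex 0.103 -0.671 0.569
vertex -0.962 0.664 1.303
endloop
endfacet
facet normal -0.747 -0.656 0.109
outer loop
vertex -0.962 0.664 1.303
vertex 0.103 -0.671 0.569
vertex -0.769 0.5 1.639
endloop
endfacet
facet normal -0.481 0.647 0.592
outer loop
vertex -0.962 0.664 1.303
vertex -0.769 0.5 1.639
vertex -0.486 0.915 1.415
endloop
endfacet
facet normal 0.482 -0.646 -0.592
outer loop
vertex 0.103 -0.671 0.569
vertex 0.386 -0.255 0.345
vertex 0.462 -0.591 0.774
endloop
endfacet
facet normal -0.203 -0.739 0.643
outer loop
vertex 0.103 -0.671 0.569
vertex 0.462 -0.591 0.774
vertex -0.769 0.5 1.639
endloop
endfacet
facet normal -0.203 -0.739 0.643
outer loop
vertex -0.769 0.5 1.639
vertex 0.462 -0.591 0.774
vertex -0.41 0.58 1.844
endloop
endfacet
facet normal -0.482 0.647 0.591
outer loop
vertex -0.769 0.5 1.639
vertex -0.41 0.58 1.844
vertex -0.486 0.915 1.415
endloop
endfacet
facet normal 0.482 -0.647 -0.592
outer loop
vertex 0.462 -0.591 0.774
vertex 0.386 -0.255 0.345
vertex 0.776 -0.315 0.728
endloop
endfacet
facet normal 0.459 -0.389 0.799
outer loop
vertex 0.462 -0.591 0.774
vertex 0.776 -0.315 0.728
vertex -0.41 0.58 1.844
endloop
endfacet
facet normal 0.458 -0.390 0.799
outer loop
vertex -0.41 0.58 1.844
vertex 0.776 -0.315 0.728
vertex -0.095 0.856 1.798
endloop
endfacet
facet normal -0.481 0.648 0.591
outer loop
vertex -0.41 0.58 1.844
vertex -0.095 0.856 1.798
vertex -0.486 0.915 1.415
endloop
endfacet
facet normal 0.481 -0.648 -0.591
outer loop
vertex 0.776 -0.315 0.728
vertex 0.386 -0.255 0.345
vertex 0.862 -0.004 0.457
endloop
endfacet
facet normal 0.853 0.189 0.487
outer loop
vertex 0.776 -0.315 0.728
vertex 0.862 -0.004 0.457
vertex -0.095 0.856 1.798
endloop
endfacet
facet normal 0.853 0.190 0.487
outer loop
vertex -0.095 0.856 1.798
vertex 0.862 -0.004 0.457
vertex -0.01 1.167 1.528
endloop
endfacet
facet normal -0.482 0.646 0.592
outer loop
vertex -0.095 0.856 1.798
vertex -0.01 1.167 1.528
vertex -0.486 0.915 1.415
endloop
endfacet
facet normal -0.459 0.231 -0.858
outer loop
vertex 1.827 -3.701 0.77
vertex 1.243 -3.26 1.201
vertex 1.949 -2.875 0.927
endloop
endfacet
facet normal 0.988 -0.153 0.037
outer loop
vertex 1.827 -3.701 0.77
vertex 1.949 -2.875 0.927
vertex 1.797 -3.54 2.239
endloop
endfacet
facet normal -0.459 0.230 -0.858
outer loop
vertex 1.949 -2.875 0.927
vertex 1.243 -3.26 1.201
vertex 1.364 -2.434 1.358
endloop
endfacet
facet normal 0.719 0.583 0.379
outer loop
vertex 1.949 -2.875 0.927
vertex 1.364 -2.434 1.358
vertex 1.797 -3.54 2.239
endloop
endfacet
facet normal -0.459 0.230 -0.858
outer loop
vertex 1.364 -2.434 1.358
vertex 1.243 -3.26 1.201
vertex 0.658 -2.819 1.632
endloop
endfacet
facet normal -0.030 0.616 0.788
outer loop
vertex 1.364 -2.434 1.358
vertex 0.658 -2.819 1.632
vertex 1.797 -3.54 2.239
endloop
endfacet
facet normal -0.459 0.231 -0.858
outer loop
vertex 0.658 -2.819 1.632
vertex 1.243 -3.26 1.201
vertex 0.536 -3.646 1.475
endloop
endfacet
facet normal -0.511 -0.087 0.855
outer loop
vertex 0.658 -2.819 1.632
vertex 0.536 -3.646 1.475
vertex 1.797 -3.54 2.239
endloop
endfacet
facet normal -0.459 0.231 -0.858
outer loop
vertex 0.536 -3.646 1.475
vertex 1.243 -3.26 1.201
vertex 1.121 -4.087 1.044
endloop
endfacet
facet normal -0.242 -0.823 0.514
outer loop
vertex 0.536 -3.646 1.475
vertex 1.121 -4.087 1.044
vertex 1.797 -3.54 2.239
endloop
endfacet
facet normal -0.459 0.231 -0.858
outer loop
vertex 1.121 -4.087 1.044
vertex 1.243 -3.26 1.201
vertex 1.827 -3.701 0.77
endloop
endfacet
facet normal 0.508 -0.855 0.104
outer loop
vertex 1.121 -4.087 1.044
vertex 1.827 -3.701 0.77
vertex 1.797 -3.54 2.239
endloop
endfacet

endsolid


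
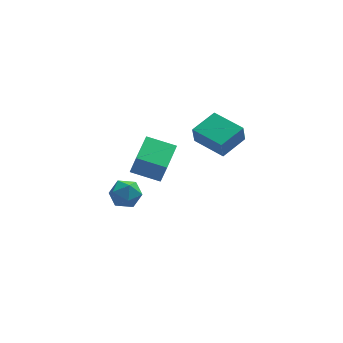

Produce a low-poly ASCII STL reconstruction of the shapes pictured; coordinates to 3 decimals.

solid 
facet normal -0.530 0.832 0.164
outer loop
vertex -0.07 1.247 -2.026
vertex -0.724 0.826 -2.004
vertex -0.321 0.954 -1.351
endloop
endfacet
facet normal 0.128 0.892 0.434
outer loop
vertex -0.07 1.247 -2.026
vertex -0.321 0.954 -1.351
vertex 0.436 0.931 -1.526
endloop
endfacet
facet normal 0.594 0.799 -0.096
outer loop
vertex -0.07 1.247 -2.026
vertex 0.436 0.931 -1.526
vertex 0.502 0.79 -2.289
endloop
endfacet
facet normal 0.225 0.682 -0.696
outer loop
vertex -0.07 1.247 -2.026
vertex 0.502 0.79 -2.289
vertex -0.215 0.725 -2.584
endloop
endfacet
facet normal -0.470 0.702 -0.535
outer loop
vertex -0.07 1.247 -2.026
vertex -0.215 0.725 -2.584
vertex -0.724 0.826 -2.004
endloop
endfacet
facet normal 0.220 0.363 0.905
outer loop
vertex 0.436 0.931 -1.526
vertex -0.321 0.954 -1.351
vertex 0.095 0.315 -1.196
endloop
endfacet
facet normal -0.843 0.267 0.468
outer loop
vertex -0.321 0.954 -1.351
vertex -0.724 0.826 -2.004
vertex -0.622 0.25 -1.491
endloop
endfacet
facet normal -0.745 0.057 -0.664
outer loop
vertex -0.724 0.826 -2.004
vertex -0.215 0.725 -2.584
vertex -0.556 0.109 -2.254
endloop
endfacet
facet normal 0.379 0.022 -0.925
outer loop
vertex -0.215 0.725 -2.584
vertex 0.502 0.79 -2.289
vertex 0.201 0.086 -2.429
endloop
endfacet
facet normal 0.976 0.213 0.045
outer loop
vertex 0.502 0.79 -2.289
vertex 0.436 0.931 -1.526
vertex 0.604 0.214 -1.776
endloop
endfacet
facet normal -0.225 -0.682 0.696
outer loop
vertex -0.05 -0.207 -1.754
vertex 0.095 0.315 -1.196
vertex -0.622 0.25 -1.491
endloop
endfacet
facet normal -0.594 -0.799 0.096
outer loop
vertex -0.05 -0.207 -1.754
vertex -0.622 0.25 -1.491
vertex -0.556 0.109 -2.254
endloop
endfacet
facet normal -0.128 -0.892 -0.434
outer loop
vertex -0.05 -0.207 -1.754
vertex -0.556 0.109 -2.254
vertex 0.201 0.086 -2.429
endloop
endfacet
facet normal 0.530 -0.832 -0.164
outer loop
vertex -0.05 -0.207 -1.754
vertex 0.201 0.086 -2.429
vertex 0.604 0.214 -1.776
endloop
endfacet
facet normal 0.470 -0.702 0.535
outer loop
vertex -0.05 -0.207 -1.754
vertex 0.604 0.214 -1.776
vertex 0.095 0.315 -1.196
endloop
endfacet
facet normal -0.379 -0.022 0.925
outer loop
vertex -0.622 0.25 -1.491
vertex 0.095 0.315 -1.196
vertex -0.321 0.954 -1.351
endloop
endfacet
facet normal -0.976 -0.213 -0.045
outer loop
vertex -0.556 0.109 -2.254
vertex -0.622 0.25 -1.491
vertex -0.724 0.826 -2.004
endloop
endfacet
facet normal -0.220 -0.363 -0.905
outer loop
vertex 0.201 0.086 -2.429
vertex -0.556 0.109 -2.254
vertex -0.215 0.725 -2.584
endloop
endfacet
facet normal 0.843 -0.267 -0.468
outer loop
vertex 0.604 0.214 -1.776
vertex 0.201 0.086 -2.429
vertex 0.502 0.79 -2.289
endloop
endfacet
facet normal 0.745 -0.057 0.664
outer loop
vertex 0.095 0.315 -1.196
vertex 0.604 0.214 -1.776
vertex 0.436 0.931 -1.526
endloop
endfacet
facet normal -0.891 0.354 0.283
outer loop
vertex 0.212 -0.914 1.488
vertex 0.821 0.408 1.752
vertex -0.007 -0.598 0.404
endloop
endfacet
facet normal -0.411 -0.894 -0.178
outer loop
vertex 1.179 -1.068 0.028
vertex 0.212 -0.914 1.488
vertex -0.007 -0.598 0.404
endloop
endfacet
facet normal -0.891 0.354 0.283
outer loop
vertex -0.007 -0.598 0.404
vertex 0.821 0.408 1.752
vertex 0.603 0.725 0.668
endloop
endfacet
facet normal -0.190 0.275 -0.942
outer loop
vertex 0.603 0.725 0.668
vertex 1.179 -1.068 0.028
vertex -0.007 -0.598 0.404
endloop
endfacet
facet normal 0.190 -0.276 0.942
outer loop
vertex 0.212 -0.914 1.488
vertex 2.007 -0.062 1.376
vertex 0.821 0.408 1.752
endloop
endfacet
facet normal -0.412 -0.894 -0.179
outer loop
vertex 1.397 -1.385 1.112
vertex 0.212 -0.914 1.488
vertex 1.179 -1.068 0.028
endloop
endfacet
facet normal 0.190 -0.275 0.942
outer loop
vertex 1.397 -1.385 1.112
vertex 2.007 -0.062 1.376
vertex 0.212 -0.914 1.488
endloop
endfacet
facet normal 0.411 0.894 0.179
outer loop
vertex 0.821 0.408 1.752
vertex 2.007 -0.062 1.376
vertex 0.603 0.725 0.668
endloop
endfacet
facet normal -0.190 0.276 -0.942
outer loop
vertex 1.788 0.254 0.292
vertex 1.179 -1.068 0.028
vertex 0.603 0.725 0.668
endloop
endfacet
facet normal 0.412 0.894 0.177
outer loop
vertex 0.603 0.725 0.668
vertex 2.007 -0.062 1.376
vertex 1.788 0.254 0.292
endloop
endfacet
facet normal 0.891 -0.354 -0.283
outer loop
vertex 1.788 0.254 0.292
vertex 1.397 -1.385 1.112
vertex 1.179 -1.068 0.028
endloop
endfacet
facet normal 0.891 -0.354 -0.283
outer loop
vertex 2.007 -0.062 1.376
vertex 1.397 -1.385 1.112
vertex 1.788 0.254 0.292
endloop
endfacet
facet normal -0.620 0.778 0.100
outer loop
vertex 2.302 -2.052 3.857
vertex 3.313 -1.29 4.192
vertex 2.425 -1.847 3.02
endloop
endfacet
facet normal -0.772 -0.582 -0.256
outer loop
vertex 3.367 -3.03 2.868
vertex 2.302 -2.052 3.857
vertex 2.425 -1.847 3.02
endloop
endfacet
facet normal -0.620 0.778 0.100
outer loop
vertex 2.425 -1.847 3.02
vertex 3.313 -1.29 4.192
vertex 3.436 -1.085 3.355
endloop
endfacet
facet normal 0.141 0.236 -0.962
outer loop
vertex 3.436 -1.085 3.355
vertex 3.367 -3.03 2.868
vertex 2.425 -1.847 3.02
endloop
endfacet
facet normal -0.141 -0.236 0.962
outer loop
vertex 2.302 -2.052 3.857
vertex 4.255 -2.473 4.04
vertex 3.313 -1.29 4.192
endloop
endfacet
facet normal -0.772 -0.582 -0.256
outer loop
vertex 3.244 -3.235 3.705
vertex 2.302 -2.052 3.857
vertex 3.367 -3.03 2.868
endloop
endfacet
facet normal -0.141 -0.236 0.962
outer loop
vertex 3.244 -3.235 3.705
vertex 4.255 -2.473 4.04
vertex 2.302 -2.052 3.857
endloop
endfacet
facet normal 0.772 0.582 0.256
outer loop
vertex 3.313 -1.29 4.192
vertex 4.255 -2.473 4.04
vertex 3.436 -1.085 3.355
endloop
endfacet
facet normal 0.141 0.236 -0.962
outer loop
vertex 4.378 -2.268 3.203
vertex 3.367 -3.03 2.868
vertex 3.436 -1.085 3.355
endloop
endfacet
facet normal 0.772 0.582 0.256
outer loop
vertex 3.436 -1.085 3.355
vertex 4.255 -2.473 4.04
vertex 4.378 -2.268 3.203
endloop
endfacet
facet normal 0.620 -0.778 -0.100
outer loop
vertex 4.378 -2.268 3.203
vertex 3.244 -3.235 3.705
vertex 3.367 -3.03 2.868
endloop
endfacet
facet normal 0.620 -0.778 -0.100
outer loop
vertex 4.255 -2.473 4.04
vertex 3.244 -3.235 3.705
vertex 4.378 -2.268 3.203
endloop
endfacet

endsolid


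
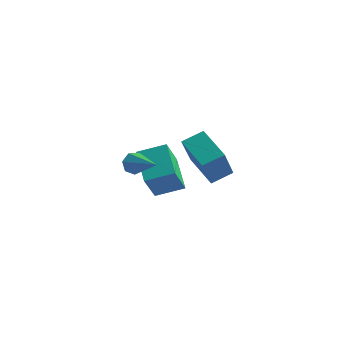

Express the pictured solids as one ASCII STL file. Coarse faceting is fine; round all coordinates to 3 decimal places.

solid 
facet normal -0.891 0.287 -0.351
outer loop
vertex 0.423 -2.827 1.399
vertex 0.142 -3.153 1.846
vertex 0.328 -2.562 1.857
endloop
endfacet
facet normal 0.664 0.699 -0.266
outer loop
vertex 0.423 -2.827 1.399
vertex 0.328 -2.562 1.857
vertex 1.738 -3.667 2.474
endloop
endfacet
facet normal -0.891 0.287 -0.351
outer loop
vertex 0.328 -2.562 1.857
vertex 0.142 -3.153 1.846
vertex 0.093 -2.741 2.307
endloop
endfacet
facet normal 0.383 0.772 0.507
outer loop
vertex 0.328 -2.562 1.857
vertex 0.093 -2.741 2.307
vertex 1.738 -3.667 2.474
endloop
endfacet
facet normal -0.891 0.287 -0.351
outer loop
vertex 0.093 -2.741 2.307
vertex 0.142 -3.153 1.846
vertex -0.105 -3.231 2.409
endloop
endfacet
facet normal 0.013 0.199 0.980
outer loop
vertex 0.093 -2.741 2.307
vertex -0.105 -3.231 2.409
vertex 1.738 -3.667 2.474
endloop
endfacet
facet normal -0.891 0.287 -0.351
outer loop
vertex -0.105 -3.231 2.409
vertex 0.142 -3.153 1.846
vertex -0.117 -3.662 2.087
endloop
endfacet
facet normal -0.167 -0.587 0.792
outer loop
vertex -0.105 -3.231 2.409
vertex -0.117 -3.662 2.087
vertex 1.738 -3.667 2.474
endloop
endfacet
facet normal -0.891 0.288 -0.350
outer loop
vertex -0.117 -3.662 2.087
vertex 0.142 -3.153 1.846
vertex 0.066 -3.709 1.583
endloop
endfacet
facet normal -0.021 -0.996 0.085
outer loop
vertex -0.117 -3.662 2.087
vertex 0.066 -3.709 1.583
vertex 1.738 -3.667 2.474
endloop
endfacet
facet normal -0.891 0.288 -0.352
outer loop
vertex 0.066 -3.709 1.583
vertex 0.142 -3.153 1.846
vertex 0.307 -3.338 1.277
endloop
endfacet
facet normal 0.340 -0.720 -0.605
outer loop
vertex 0.066 -3.709 1.583
vertex 0.307 -3.338 1.277
vertex 1.738 -3.667 2.474
endloop
endfacet
facet normal -0.891 0.286 -0.352
outer loop
vertex 0.307 -3.338 1.277
vertex 0.142 -3.153 1.846
vertex 0.423 -2.827 1.399
endloop
endfacet
facet normal 0.646 0.035 -0.763
outer loop
vertex 0.307 -3.338 1.277
vertex 0.423 -2.827 1.399
vertex 1.738 -3.667 2.474
endloop
endfacet
facet normal -0.848 0.338 0.407
outer loop
vertex 1.766 -1.92 3.16
vertex 2.334 -1.065 3.633
vertex 1.41 -0.723 1.423
endloop
endfacet
facet normal -0.502 -0.757 -0.419
outer loop
vertex 2.946 -1.335 0.687
vertex 1.766 -1.92 3.16
vertex 1.41 -0.723 1.423
endloop
endfacet
facet normal -0.848 0.338 0.407
outer loop
vertex 1.41 -0.723 1.423
vertex 2.334 -1.065 3.633
vertex 1.978 0.132 1.896
endloop
endfacet
facet normal -0.166 0.560 -0.812
outer loop
vertex 1.978 0.132 1.896
vertex 2.946 -1.335 0.687
vertex 1.41 -0.723 1.423
endloop
endfacet
facet normal 0.166 -0.560 0.812
outer loop
vertex 1.766 -1.92 3.16
vertex 3.87 -1.677 2.897
vertex 2.334 -1.065 3.633
endloop
endfacet
facet normal -0.502 -0.757 -0.419
outer loop
vertex 3.302 -2.532 2.424
vertex 1.766 -1.92 3.16
vertex 2.946 -1.335 0.687
endloop
endfacet
facet normal 0.166 -0.560 0.812
outer loop
vertex 3.302 -2.532 2.424
vertex 3.87 -1.677 2.897
vertex 1.766 -1.92 3.16
endloop
endfacet
facet normal 0.502 0.757 0.419
outer loop
vertex 2.334 -1.065 3.633
vertex 3.87 -1.677 2.897
vertex 1.978 0.132 1.896
endloop
endfacet
facet normal -0.166 0.560 -0.812
outer loop
vertex 3.514 -0.48 1.16
vertex 2.946 -1.335 0.687
vertex 1.978 0.132 1.896
endloop
endfacet
facet normal 0.502 0.757 0.419
outer loop
vertex 1.978 0.132 1.896
vertex 3.87 -1.677 2.897
vertex 3.514 -0.48 1.16
endloop
endfacet
facet normal 0.848 -0.338 -0.407
outer loop
vertex 3.514 -0.48 1.16
vertex 3.302 -2.532 2.424
vertex 2.946 -1.335 0.687
endloop
endfacet
facet normal 0.848 -0.338 -0.407
outer loop
vertex 3.87 -1.677 2.897
vertex 3.302 -2.532 2.424
vertex 3.514 -0.48 1.16
endloop
endfacet
facet normal -0.663 0.585 0.467
outer loop
vertex -3.518 1.776 -0.684
vertex -2.395 2.658 -0.195
vertex -3.671 2.804 -2.189
endloop
endfacet
facet normal -0.744 -0.585 -0.324
outer loop
vertex -2.285 1.582 -3.165
vertex -3.518 1.776 -0.684
vertex -3.671 2.804 -2.189
endloop
endfacet
facet normal -0.663 0.585 0.467
outer loop
vertex -3.671 2.804 -2.189
vertex -2.395 2.658 -0.195
vertex -2.548 3.687 -1.7
endloop
endfacet
facet normal -0.084 0.562 -0.823
outer loop
vertex -2.548 3.687 -1.7
vertex -2.285 1.582 -3.165
vertex -3.671 2.804 -2.189
endloop
endfacet
facet normal 0.083 -0.562 0.823
outer loop
vertex -3.518 1.776 -0.684
vertex -1.009 1.436 -1.171
vertex -2.395 2.658 -0.195
endloop
endfacet
facet normal -0.744 -0.584 -0.324
outer loop
vertex -2.132 0.553 -1.66
vertex -3.518 1.776 -0.684
vertex -2.285 1.582 -3.165
endloop
endfacet
facet normal 0.084 -0.562 0.823
outer loop
vertex -2.132 0.553 -1.66
vertex -1.009 1.436 -1.171
vertex -3.518 1.776 -0.684
endloop
endfacet
facet normal 0.744 0.585 0.324
outer loop
vertex -2.395 2.658 -0.195
vertex -1.009 1.436 -1.171
vertex -2.548 3.687 -1.7
endloop
endfacet
facet normal -0.083 0.562 -0.823
outer loop
vertex -1.162 2.464 -2.676
vertex -2.285 1.582 -3.165
vertex -2.548 3.687 -1.7
endloop
endfacet
facet normal 0.744 0.585 0.324
outer loop
vertex -2.548 3.687 -1.7
vertex -1.009 1.436 -1.171
vertex -1.162 2.464 -2.676
endloop
endfacet
facet normal 0.663 -0.585 -0.467
outer loop
vertex -1.162 2.464 -2.676
vertex -2.132 0.553 -1.66
vertex -2.285 1.582 -3.165
endloop
endfacet
facet normal 0.663 -0.585 -0.467
outer loop
vertex -1.009 1.436 -1.171
vertex -2.132 0.553 -1.66
vertex -1.162 2.464 -2.676
endloop
endfacet

endsolid


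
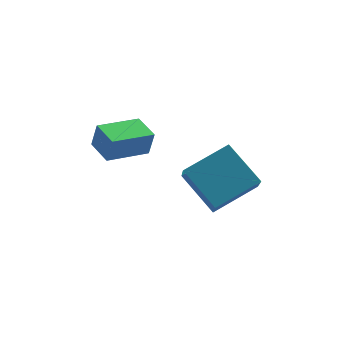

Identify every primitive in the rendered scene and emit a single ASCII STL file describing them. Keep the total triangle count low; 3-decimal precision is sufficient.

solid 
facet normal -0.867 -0.473 0.158
outer loop
vertex -1.818 2.116 -0.496
vertex -2.357 3.155 -0.343
vertex -2.035 2.16 -1.554
endloop
endfacet
facet normal 0.456 -0.881 -0.130
outer loop
vertex -0.483 3.005 -1.837
vertex -1.818 2.116 -0.496
vertex -2.035 2.16 -1.554
endloop
endfacet
facet normal -0.867 -0.473 0.158
outer loop
vertex -2.035 2.16 -1.554
vertex -2.357 3.155 -0.343
vertex -2.573 3.198 -1.4
endloop
endfacet
facet normal -0.201 0.041 -0.979
outer loop
vertex -2.573 3.198 -1.4
vertex -0.483 3.005 -1.837
vertex -2.035 2.16 -1.554
endloop
endfacet
facet normal 0.200 -0.040 0.979
outer loop
vertex -1.818 2.116 -0.496
vertex -0.805 4.0 -0.626
vertex -2.357 3.155 -0.343
endloop
endfacet
facet normal 0.457 -0.880 -0.129
outer loop
vertex -0.267 2.962 -0.78
vertex -1.818 2.116 -0.496
vertex -0.483 3.005 -1.837
endloop
endfacet
facet normal 0.201 -0.041 0.979
outer loop
vertex -0.267 2.962 -0.78
vertex -0.805 4.0 -0.626
vertex -1.818 2.116 -0.496
endloop
endfacet
facet normal -0.456 0.881 0.129
outer loop
vertex -2.357 3.155 -0.343
vertex -0.805 4.0 -0.626
vertex -2.573 3.198 -1.4
endloop
endfacet
facet normal -0.201 0.040 -0.979
outer loop
vertex -1.022 4.044 -1.684
vertex -0.483 3.005 -1.837
vertex -2.573 3.198 -1.4
endloop
endfacet
facet normal -0.456 0.880 0.130
outer loop
vertex -2.573 3.198 -1.4
vertex -0.805 4.0 -0.626
vertex -1.022 4.044 -1.684
endloop
endfacet
facet normal 0.867 0.473 -0.158
outer loop
vertex -1.022 4.044 -1.684
vertex -0.267 2.962 -0.78
vertex -0.483 3.005 -1.837
endloop
endfacet
facet normal 0.867 0.473 -0.158
outer loop
vertex -0.805 4.0 -0.626
vertex -0.267 2.962 -0.78
vertex -1.022 4.044 -1.684
endloop
endfacet
facet normal -0.544 0.600 0.587
outer loop
vertex 0.757 2.678 -2.617
vertex 2.494 3.464 -1.812
vertex 0.777 3.98 -3.931
endloop
endfacet
facet normal -0.839 -0.380 -0.389
outer loop
vertex 1.886 2.756 -5.128
vertex 0.757 2.678 -2.617
vertex 0.777 3.98 -3.931
endloop
endfacet
facet normal -0.544 0.600 0.587
outer loop
vertex 0.777 3.98 -3.931
vertex 2.494 3.464 -1.812
vertex 2.514 4.766 -3.126
endloop
endfacet
facet normal 0.011 0.704 -0.710
outer loop
vertex 2.514 4.766 -3.126
vertex 1.886 2.756 -5.128
vertex 0.777 3.98 -3.931
endloop
endfacet
facet normal -0.011 -0.704 0.710
outer loop
vertex 0.757 2.678 -2.617
vertex 3.603 2.24 -3.009
vertex 2.494 3.464 -1.812
endloop
endfacet
facet normal -0.839 -0.380 -0.389
outer loop
vertex 1.866 1.454 -3.814
vertex 0.757 2.678 -2.617
vertex 1.886 2.756 -5.128
endloop
endfacet
facet normal -0.011 -0.704 0.710
outer loop
vertex 1.866 1.454 -3.814
vertex 3.603 2.24 -3.009
vertex 0.757 2.678 -2.617
endloop
endfacet
facet normal 0.839 0.380 0.389
outer loop
vertex 2.494 3.464 -1.812
vertex 3.603 2.24 -3.009
vertex 2.514 4.766 -3.126
endloop
endfacet
facet normal 0.011 0.704 -0.710
outer loop
vertex 3.623 3.542 -4.323
vertex 1.886 2.756 -5.128
vertex 2.514 4.766 -3.126
endloop
endfacet
facet normal 0.839 0.380 0.389
outer loop
vertex 2.514 4.766 -3.126
vertex 3.603 2.24 -3.009
vertex 3.623 3.542 -4.323
endloop
endfacet
facet normal 0.544 -0.600 -0.587
outer loop
vertex 3.623 3.542 -4.323
vertex 1.866 1.454 -3.814
vertex 1.886 2.756 -5.128
endloop
endfacet
facet normal 0.544 -0.600 -0.587
outer loop
vertex 3.603 2.24 -3.009
vertex 1.866 1.454 -3.814
vertex 3.623 3.542 -4.323
endloop
endfacet

endsolid


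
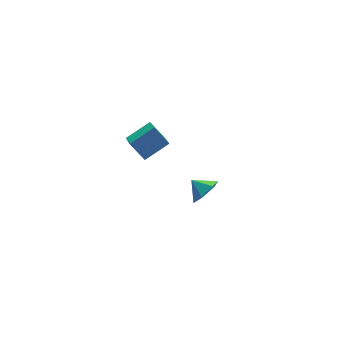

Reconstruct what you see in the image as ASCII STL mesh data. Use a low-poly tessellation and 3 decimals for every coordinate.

solid 
facet normal -0.408 0.558 0.723
outer loop
vertex -1.816 -4.105 4.482
vertex -1.401 -2.629 3.577
vertex -3.281 -4.169 3.704
endloop
endfacet
facet normal -0.234 -0.829 0.508
outer loop
vertex -2.739 -4.911 2.743
vertex -1.816 -4.105 4.482
vertex -3.281 -4.169 3.704
endloop
endfacet
facet normal -0.408 0.557 0.723
outer loop
vertex -3.281 -4.169 3.704
vertex -1.401 -2.629 3.577
vertex -2.867 -2.693 2.8
endloop
endfacet
facet normal -0.883 -0.039 -0.468
outer loop
vertex -2.867 -2.693 2.8
vertex -2.739 -4.911 2.743
vertex -3.281 -4.169 3.704
endloop
endfacet
facet normal 0.883 0.039 0.468
outer loop
vertex -1.816 -4.105 4.482
vertex -0.859 -3.371 2.616
vertex -1.401 -2.629 3.577
endloop
endfacet
facet normal -0.233 -0.829 0.508
outer loop
vertex -1.273 -4.847 3.52
vertex -1.816 -4.105 4.482
vertex -2.739 -4.911 2.743
endloop
endfacet
facet normal 0.883 0.039 0.468
outer loop
vertex -1.273 -4.847 3.52
vertex -0.859 -3.371 2.616
vertex -1.816 -4.105 4.482
endloop
endfacet
facet normal 0.233 0.829 -0.508
outer loop
vertex -1.401 -2.629 3.577
vertex -0.859 -3.371 2.616
vertex -2.867 -2.693 2.8
endloop
endfacet
facet normal -0.883 -0.039 -0.468
outer loop
vertex -2.324 -3.435 1.838
vertex -2.739 -4.911 2.743
vertex -2.867 -2.693 2.8
endloop
endfacet
facet normal 0.233 0.829 -0.508
outer loop
vertex -2.867 -2.693 2.8
vertex -0.859 -3.371 2.616
vertex -2.324 -3.435 1.838
endloop
endfacet
facet normal 0.408 -0.558 -0.723
outer loop
vertex -2.324 -3.435 1.838
vertex -1.273 -4.847 3.52
vertex -2.739 -4.911 2.743
endloop
endfacet
facet normal 0.408 -0.557 -0.723
outer loop
vertex -0.859 -3.371 2.616
vertex -1.273 -4.847 3.52
vertex -2.324 -3.435 1.838
endloop
endfacet
facet normal 0.463 -0.680 -0.568
outer loop
vertex 2.205 -3.358 -3.106
vertex 1.917 -2.861 -3.936
vertex 2.795 -2.634 -3.492
endloop
endfacet
facet normal 0.250 0.289 0.924
outer loop
vertex 2.205 -3.358 -3.106
vertex 2.795 -2.634 -3.492
vertex 1.383 -2.079 -3.284
endloop
endfacet
facet normal 0.463 -0.680 -0.568
outer loop
vertex 2.795 -2.634 -3.492
vertex 1.917 -2.861 -3.936
vertex 2.506 -2.137 -4.322
endloop
endfacet
facet normal 0.387 0.844 0.371
outer loop
vertex 2.795 -2.634 -3.492
vertex 2.506 -2.137 -4.322
vertex 1.383 -2.079 -3.284
endloop
endfacet
facet normal 0.464 -0.680 -0.567
outer loop
vertex 2.506 -2.137 -4.322
vertex 1.917 -2.861 -3.936
vertex 1.628 -2.365 -4.767
endloop
endfacet
facet normal -0.144 0.967 -0.210
outer loop
vertex 2.506 -2.137 -4.322
vertex 1.628 -2.365 -4.767
vertex 1.383 -2.079 -3.284
endloop
endfacet
facet normal 0.464 -0.680 -0.567
outer loop
vertex 1.628 -2.365 -4.767
vertex 1.917 -2.861 -3.936
vertex 1.039 -3.089 -4.381
endloop
endfacet
facet normal -0.812 0.534 -0.237
outer loop
vertex 1.628 -2.365 -4.767
vertex 1.039 -3.089 -4.381
vertex 1.383 -2.079 -3.284
endloop
endfacet
facet normal 0.464 -0.680 -0.567
outer loop
vertex 1.039 -3.089 -4.381
vertex 1.917 -2.861 -3.936
vertex 1.328 -3.585 -3.55
endloop
endfacet
facet normal -0.948 -0.021 0.317
outer loop
vertex 1.039 -3.089 -4.381
vertex 1.328 -3.585 -3.55
vertex 1.383 -2.079 -3.284
endloop
endfacet
facet normal 0.464 -0.680 -0.568
outer loop
vertex 1.328 -3.585 -3.55
vertex 1.917 -2.861 -3.936
vertex 2.205 -3.358 -3.106
endloop
endfacet
facet normal -0.417 -0.143 0.897
outer loop
vertex 1.328 -3.585 -3.55
vertex 2.205 -3.358 -3.106
vertex 1.383 -2.079 -3.284
endloop
endfacet

endsolid


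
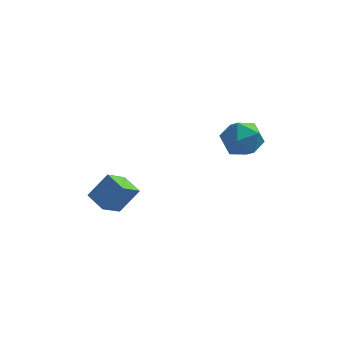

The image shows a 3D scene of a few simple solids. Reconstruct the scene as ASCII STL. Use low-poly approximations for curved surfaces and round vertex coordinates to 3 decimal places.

solid 
facet normal -0.731 0.621 0.282
outer loop
vertex -3.652 -1.389 -0.313
vertex -2.844 -0.961 0.838
vertex -3.122 -0.436 -1.039
endloop
endfacet
facet normal -0.550 -0.291 -0.783
outer loop
vertex -2.296 -1.139 -1.358
vertex -3.652 -1.389 -0.313
vertex -3.122 -0.436 -1.039
endloop
endfacet
facet normal -0.731 0.622 0.282
outer loop
vertex -3.122 -0.436 -1.039
vertex -2.844 -0.961 0.838
vertex -2.314 -0.009 0.112
endloop
endfacet
facet normal 0.405 0.727 -0.554
outer loop
vertex -2.314 -0.009 0.112
vertex -2.296 -1.139 -1.358
vertex -3.122 -0.436 -1.039
endloop
endfacet
facet normal -0.405 -0.727 0.554
outer loop
vertex -3.652 -1.389 -0.313
vertex -2.018 -1.664 0.519
vertex -2.844 -0.961 0.838
endloop
endfacet
facet normal -0.550 -0.291 -0.783
outer loop
vertex -2.826 -2.091 -0.632
vertex -3.652 -1.389 -0.313
vertex -2.296 -1.139 -1.358
endloop
endfacet
facet normal -0.405 -0.728 0.554
outer loop
vertex -2.826 -2.091 -0.632
vertex -2.018 -1.664 0.519
vertex -3.652 -1.389 -0.313
endloop
endfacet
facet normal 0.550 0.291 0.783
outer loop
vertex -2.844 -0.961 0.838
vertex -2.018 -1.664 0.519
vertex -2.314 -0.009 0.112
endloop
endfacet
facet normal 0.404 0.728 -0.554
outer loop
vertex -1.488 -0.711 -0.207
vertex -2.296 -1.139 -1.358
vertex -2.314 -0.009 0.112
endloop
endfacet
facet normal 0.550 0.291 0.783
outer loop
vertex -2.314 -0.009 0.112
vertex -2.018 -1.664 0.519
vertex -1.488 -0.711 -0.207
endloop
endfacet
facet normal 0.731 -0.622 -0.282
outer loop
vertex -1.488 -0.711 -0.207
vertex -2.826 -2.091 -0.632
vertex -2.296 -1.139 -1.358
endloop
endfacet
facet normal 0.731 -0.622 -0.282
outer loop
vertex -2.018 -1.664 0.519
vertex -2.826 -2.091 -0.632
vertex -1.488 -0.711 -0.207
endloop
endfacet
facet normal 0.407 0.170 0.897
outer loop
vertex 3.101 1.839 3.101
vertex 2.481 1.062 3.53
vertex 3.458 0.817 3.133
endloop
endfacet
facet normal 0.871 0.316 0.375
outer loop
vertex 3.101 1.839 3.101
vertex 3.458 0.817 3.133
vertex 3.62 1.42 2.248
endloop
endfacet
facet normal 0.580 0.813 -0.047
outer loop
vertex 3.101 1.839 3.101
vertex 3.62 1.42 2.248
vertex 2.743 2.037 2.098
endloop
endfacet
facet normal -0.064 0.974 0.215
outer loop
vertex 3.101 1.839 3.101
vertex 2.743 2.037 2.098
vertex 2.039 1.816 2.89
endloop
endfacet
facet normal -0.171 0.577 0.798
outer loop
vertex 3.101 1.839 3.101
vertex 2.039 1.816 2.89
vertex 2.481 1.062 3.53
endloop
endfacet
facet normal 0.961 -0.276 -0.012
outer loop
vertex 3.62 1.42 2.248
vertex 3.458 0.817 3.133
vertex 3.321 0.384 2.15
endloop
endfacet
facet normal 0.210 -0.513 0.833
outer loop
vertex 3.458 0.817 3.133
vertex 2.481 1.062 3.53
vertex 2.617 0.163 2.942
endloop
endfacet
facet normal -0.725 0.146 0.673
outer loop
vertex 2.481 1.062 3.53
vertex 2.039 1.816 2.89
vertex 1.74 0.78 2.792
endloop
endfacet
facet normal -0.552 0.789 -0.271
outer loop
vertex 2.039 1.816 2.89
vertex 2.743 2.037 2.098
vertex 1.902 1.383 1.907
endloop
endfacet
facet normal 0.490 0.528 -0.694
outer loop
vertex 2.743 2.037 2.098
vertex 3.62 1.42 2.248
vertex 2.879 1.138 1.51
endloop
endfacet
facet normal 0.064 -0.974 -0.215
outer loop
vertex 2.259 0.361 1.939
vertex 3.321 0.384 2.15
vertex 2.617 0.163 2.942
endloop
endfacet
facet normal -0.580 -0.813 0.047
outer loop
vertex 2.259 0.361 1.939
vertex 2.617 0.163 2.942
vertex 1.74 0.78 2.792
endloop
endfacet
facet normal -0.871 -0.316 -0.375
outer loop
vertex 2.259 0.361 1.939
vertex 1.74 0.78 2.792
vertex 1.902 1.383 1.907
endloop
endfacet
facet normal -0.407 -0.170 -0.897
outer loop
vertex 2.259 0.361 1.939
vertex 1.902 1.383 1.907
vertex 2.879 1.138 1.51
endloop
endfacet
facet normal 0.171 -0.577 -0.798
outer loop
vertex 2.259 0.361 1.939
vertex 2.879 1.138 1.51
vertex 3.321 0.384 2.15
endloop
endfacet
facet normal 0.552 -0.789 0.271
outer loop
vertex 2.617 0.163 2.942
vertex 3.321 0.384 2.15
vertex 3.458 0.817 3.133
endloop
endfacet
facet normal -0.490 -0.528 0.694
outer loop
vertex 1.74 0.78 2.792
vertex 2.617 0.163 2.942
vertex 2.481 1.062 3.53
endloop
endfacet
facet normal -0.961 0.276 0.012
outer loop
vertex 1.902 1.383 1.907
vertex 1.74 0.78 2.792
vertex 2.039 1.816 2.89
endloop
endfacet
facet normal -0.210 0.513 -0.833
outer loop
vertex 2.879 1.138 1.51
vertex 1.902 1.383 1.907
vertex 2.743 2.037 2.098
endloop
endfacet
facet normal 0.725 -0.146 -0.673
outer loop
vertex 3.321 0.384 2.15
vertex 2.879 1.138 1.51
vertex 3.62 1.42 2.248
endloop
endfacet

endsolid


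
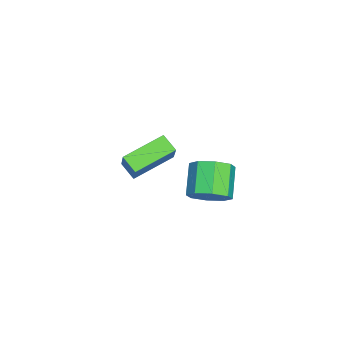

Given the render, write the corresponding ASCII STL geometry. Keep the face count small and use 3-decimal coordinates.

solid 
facet normal 0.789 0.067 -0.611
outer loop
vertex 2.336 0.225 2.31
vertex 1.862 0.046 1.678
vertex 2.09 0.73 2.048
endloop
endfacet
facet normal 0.469 0.576 0.670
outer loop
vertex 2.336 0.225 2.31
vertex 2.09 0.73 2.048
vertex 1.272 0.133 3.134
endloop
endfacet
facet normal 0.468 0.577 0.669
outer loop
vertex 1.272 0.133 3.134
vertex 2.09 0.73 2.048
vertex 1.025 0.637 2.872
endloop
endfacet
facet normal -0.789 -0.069 0.611
outer loop
vertex 1.272 0.133 3.134
vertex 1.025 0.637 2.872
vertex 0.798 -0.046 2.502
endloop
endfacet
facet normal 0.789 0.068 -0.611
outer loop
vertex 2.09 0.73 2.048
vertex 1.862 0.046 1.678
vertex 1.71 0.834 1.569
endloop
endfacet
facet normal 0.049 0.983 0.175
outer loop
vertex 2.09 0.73 2.048
vertex 1.71 0.834 1.569
vertex 1.025 0.637 2.872
endloop
endfacet
facet normal 0.051 0.983 0.175
outer loop
vertex 1.025 0.637 2.872
vertex 1.71 0.834 1.569
vertex 0.645 0.742 2.394
endloop
endfacet
facet normal -0.788 -0.069 0.611
outer loop
vertex 1.025 0.637 2.872
vertex 0.645 0.742 2.394
vertex 0.798 -0.046 2.502
endloop
endfacet
facet normal 0.789 0.068 -0.611
outer loop
vertex 1.71 0.834 1.569
vertex 1.862 0.046 1.678
vertex 1.419 0.477 1.154
endloop
endfacet
facet normal -0.397 0.815 -0.422
outer loop
vertex 1.71 0.834 1.569
vertex 1.419 0.477 1.154
vertex 0.645 0.742 2.394
endloop
endfacet
facet normal -0.399 0.814 -0.423
outer loop
vertex 0.645 0.742 2.394
vertex 1.419 0.477 1.154
vertex 0.354 0.384 1.979
endloop
endfacet
facet normal -0.788 -0.069 0.612
outer loop
vertex 0.645 0.742 2.394
vertex 0.354 0.384 1.979
vertex 0.798 -0.046 2.502
endloop
endfacet
facet normal 0.789 0.068 -0.611
outer loop
vertex 1.419 0.477 1.154
vertex 1.862 0.046 1.678
vertex 1.388 -0.133 1.046
endloop
endfacet
facet normal -0.613 0.168 -0.772
outer loop
vertex 1.419 0.477 1.154
vertex 1.388 -0.133 1.046
vertex 0.354 0.384 1.979
endloop
endfacet
facet normal -0.613 0.168 -0.772
outer loop
vertex 0.354 0.384 1.979
vertex 1.388 -0.133 1.046
vertex 0.324 -0.225 1.87
endloop
endfacet
facet normal -0.788 -0.071 0.611
outer loop
vertex 0.354 0.384 1.979
vertex 0.324 -0.225 1.87
vertex 0.798 -0.046 2.502
endloop
endfacet
facet normal 0.789 0.069 -0.611
outer loop
vertex 1.388 -0.133 1.046
vertex 1.862 0.046 1.678
vertex 1.635 -0.637 1.308
endloop
endfacet
facet normal -0.468 -0.577 -0.669
outer loop
vertex 1.388 -0.133 1.046
vertex 1.635 -0.637 1.308
vertex 0.324 -0.225 1.87
endloop
endfacet
facet normal -0.468 -0.576 -0.670
outer loop
vertex 0.324 -0.225 1.87
vertex 1.635 -0.637 1.308
vertex 0.57 -0.73 2.132
endloop
endfacet
facet normal -0.789 -0.067 0.611
outer loop
vertex 0.324 -0.225 1.87
vertex 0.57 -0.73 2.132
vertex 0.798 -0.046 2.502
endloop
endfacet
facet normal 0.788 0.069 -0.611
outer loop
vertex 1.635 -0.637 1.308
vertex 1.862 0.046 1.678
vertex 2.015 -0.742 1.786
endloop
endfacet
facet normal -0.050 -0.983 -0.176
outer loop
vertex 1.635 -0.637 1.308
vertex 2.015 -0.742 1.786
vertex 0.57 -0.73 2.132
endloop
endfacet
facet normal -0.050 -0.983 -0.174
outer loop
vertex 0.57 -0.73 2.132
vertex 2.015 -0.742 1.786
vertex 0.95 -0.834 2.611
endloop
endfacet
facet normal -0.789 -0.068 0.611
outer loop
vertex 0.57 -0.73 2.132
vertex 0.95 -0.834 2.611
vertex 0.798 -0.046 2.502
endloop
endfacet
facet normal 0.788 0.069 -0.612
outer loop
vertex 2.015 -0.742 1.786
vertex 1.862 0.046 1.678
vertex 2.306 -0.384 2.201
endloop
endfacet
facet normal 0.398 -0.814 0.423
outer loop
vertex 2.015 -0.742 1.786
vertex 2.306 -0.384 2.201
vertex 0.95 -0.834 2.611
endloop
endfacet
facet normal 0.398 -0.815 0.422
outer loop
vertex 0.95 -0.834 2.611
vertex 2.306 -0.384 2.201
vertex 1.241 -0.477 3.026
endloop
endfacet
facet normal -0.789 -0.068 0.611
outer loop
vertex 0.95 -0.834 2.611
vertex 1.241 -0.477 3.026
vertex 0.798 -0.046 2.502
endloop
endfacet
facet normal 0.788 0.071 -0.611
outer loop
vertex 2.306 -0.384 2.201
vertex 1.862 0.046 1.678
vertex 2.336 0.225 2.31
endloop
endfacet
facet normal 0.613 -0.168 0.772
outer loop
vertex 2.306 -0.384 2.201
vertex 2.336 0.225 2.31
vertex 1.241 -0.477 3.026
endloop
endfacet
facet normal 0.613 -0.168 0.772
outer loop
vertex 1.241 -0.477 3.026
vertex 2.336 0.225 2.31
vertex 1.272 0.133 3.134
endloop
endfacet
facet normal -0.789 -0.068 0.611
outer loop
vertex 1.241 -0.477 3.026
vertex 1.272 0.133 3.134
vertex 0.798 -0.046 2.502
endloop
endfacet
facet normal -0.521 -0.676 0.522
outer loop
vertex -1.737 -3.811 0.21
vertex -2.882 -2.515 0.746
vertex -2.545 -4.059 -0.918
endloop
endfacet
facet normal 0.632 -0.716 -0.296
outer loop
vertex -2.118 -3.505 -1.346
vertex -1.737 -3.811 0.21
vertex -2.545 -4.059 -0.918
endloop
endfacet
facet normal -0.521 -0.676 0.521
outer loop
vertex -2.545 -4.059 -0.918
vertex -2.882 -2.515 0.746
vertex -3.69 -2.763 -0.383
endloop
endfacet
facet normal -0.573 -0.176 -0.800
outer loop
vertex -3.69 -2.763 -0.383
vertex -2.118 -3.505 -1.346
vertex -2.545 -4.059 -0.918
endloop
endfacet
facet normal 0.574 0.176 0.800
outer loop
vertex -1.737 -3.811 0.21
vertex -2.455 -1.961 0.318
vertex -2.882 -2.515 0.746
endloop
endfacet
facet normal 0.633 -0.716 -0.296
outer loop
vertex -1.31 -3.257 -0.217
vertex -1.737 -3.811 0.21
vertex -2.118 -3.505 -1.346
endloop
endfacet
facet normal 0.573 0.176 0.801
outer loop
vertex -1.31 -3.257 -0.217
vertex -2.455 -1.961 0.318
vertex -1.737 -3.811 0.21
endloop
endfacet
facet normal -0.633 0.716 0.295
outer loop
vertex -2.882 -2.515 0.746
vertex -2.455 -1.961 0.318
vertex -3.69 -2.763 -0.383
endloop
endfacet
facet normal -0.573 -0.175 -0.801
outer loop
vertex -3.263 -2.209 -0.81
vertex -2.118 -3.505 -1.346
vertex -3.69 -2.763 -0.383
endloop
endfacet
facet normal -0.633 0.716 0.296
outer loop
vertex -3.69 -2.763 -0.383
vertex -2.455 -1.961 0.318
vertex -3.263 -2.209 -0.81
endloop
endfacet
facet normal 0.521 0.676 -0.521
outer loop
vertex -3.263 -2.209 -0.81
vertex -1.31 -3.257 -0.217
vertex -2.118 -3.505 -1.346
endloop
endfacet
facet normal 0.521 0.676 -0.522
outer loop
vertex -2.455 -1.961 0.318
vertex -1.31 -3.257 -0.217
vertex -3.263 -2.209 -0.81
endloop
endfacet

endsolid
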